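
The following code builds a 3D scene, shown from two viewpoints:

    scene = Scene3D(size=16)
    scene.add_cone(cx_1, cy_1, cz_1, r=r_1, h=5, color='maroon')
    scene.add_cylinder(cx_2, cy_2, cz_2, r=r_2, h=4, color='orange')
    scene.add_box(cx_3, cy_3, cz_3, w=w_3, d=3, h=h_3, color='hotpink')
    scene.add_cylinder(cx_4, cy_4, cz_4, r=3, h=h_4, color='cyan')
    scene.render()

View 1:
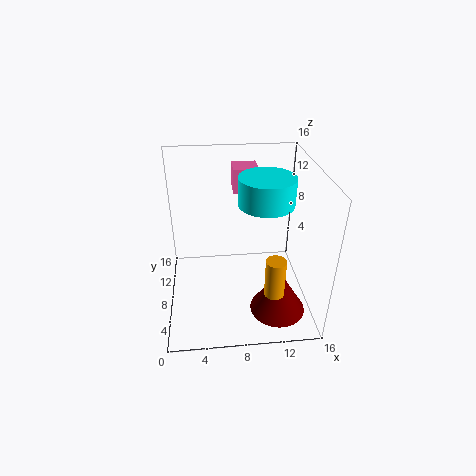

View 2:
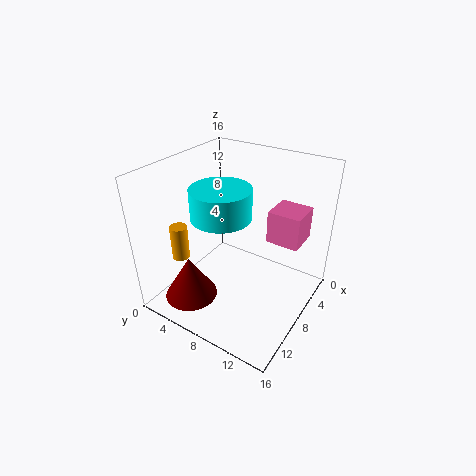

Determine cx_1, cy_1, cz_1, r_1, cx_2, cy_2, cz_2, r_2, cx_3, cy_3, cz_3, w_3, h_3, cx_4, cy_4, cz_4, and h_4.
cx_1 = 12
cy_1 = 4
cz_1 = 1
r_1 = 3
cx_2 = 11
cy_2 = 2
cz_2 = 5
r_2 = 1
cx_3 = 8
cy_3 = 13
cz_3 = 11
w_3 = 3
h_3 = 3
cx_4 = 11
cy_4 = 8
cz_4 = 12
h_4 = 3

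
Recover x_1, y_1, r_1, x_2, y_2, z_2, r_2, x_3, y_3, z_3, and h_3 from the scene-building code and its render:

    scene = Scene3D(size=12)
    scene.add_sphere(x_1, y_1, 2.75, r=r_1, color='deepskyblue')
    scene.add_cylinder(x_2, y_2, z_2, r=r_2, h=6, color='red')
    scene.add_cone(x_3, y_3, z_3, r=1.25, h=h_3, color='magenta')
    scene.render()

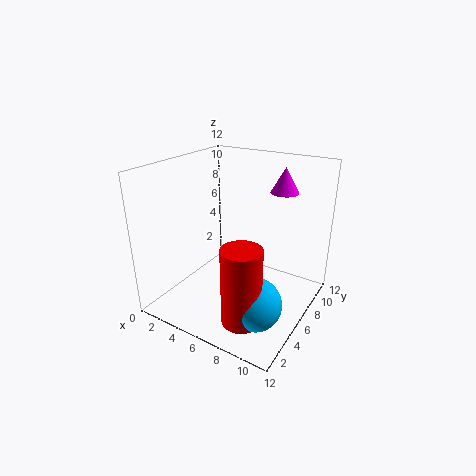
x_1 = 9.5; y_1 = 2.75; r_1 = 2; x_2 = 8.75; y_2 = 2; z_2 = 1.5; r_2 = 1.5; x_3 = 8; y_3 = 10.5; z_3 = 9; h_3 = 2.25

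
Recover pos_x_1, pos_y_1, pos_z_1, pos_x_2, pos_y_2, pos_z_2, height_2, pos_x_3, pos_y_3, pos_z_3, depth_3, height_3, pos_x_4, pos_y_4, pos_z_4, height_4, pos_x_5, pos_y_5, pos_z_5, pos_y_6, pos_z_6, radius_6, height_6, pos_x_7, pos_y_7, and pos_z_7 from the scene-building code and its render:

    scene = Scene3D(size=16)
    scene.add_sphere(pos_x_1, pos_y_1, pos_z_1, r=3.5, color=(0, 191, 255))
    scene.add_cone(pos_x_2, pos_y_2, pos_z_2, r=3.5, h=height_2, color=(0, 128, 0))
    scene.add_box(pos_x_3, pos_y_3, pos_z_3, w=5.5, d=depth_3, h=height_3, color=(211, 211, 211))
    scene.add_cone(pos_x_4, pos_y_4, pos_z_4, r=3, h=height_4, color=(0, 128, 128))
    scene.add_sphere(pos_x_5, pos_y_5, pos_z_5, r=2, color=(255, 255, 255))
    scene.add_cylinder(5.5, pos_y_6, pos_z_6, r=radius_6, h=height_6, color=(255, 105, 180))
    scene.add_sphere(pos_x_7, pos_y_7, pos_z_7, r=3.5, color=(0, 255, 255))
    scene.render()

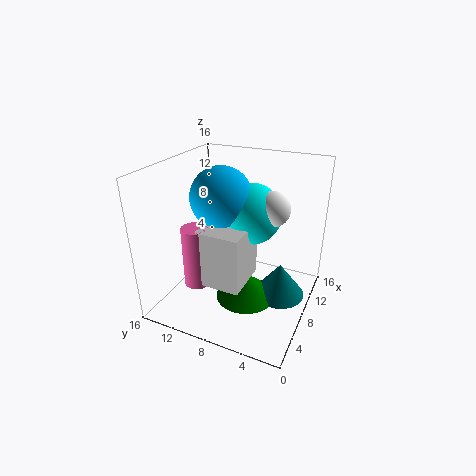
pos_x_1 = 9
pos_y_1 = 10.5
pos_z_1 = 12
pos_x_2 = 8
pos_y_2 = 7
pos_z_2 = 0.5
height_2 = 3
pos_x_3 = 4.5
pos_y_3 = 6.5
pos_z_3 = 3
depth_3 = 5
height_3 = 6.5
pos_x_4 = 10
pos_y_4 = 3.5
pos_z_4 = 0.5
height_4 = 4
pos_x_5 = 10.5
pos_y_5 = 5
pos_z_5 = 11
pos_y_6 = 12
pos_z_6 = 2.5
radius_6 = 1.5
height_6 = 7
pos_x_7 = 10.5
pos_y_7 = 7.5
pos_z_7 = 10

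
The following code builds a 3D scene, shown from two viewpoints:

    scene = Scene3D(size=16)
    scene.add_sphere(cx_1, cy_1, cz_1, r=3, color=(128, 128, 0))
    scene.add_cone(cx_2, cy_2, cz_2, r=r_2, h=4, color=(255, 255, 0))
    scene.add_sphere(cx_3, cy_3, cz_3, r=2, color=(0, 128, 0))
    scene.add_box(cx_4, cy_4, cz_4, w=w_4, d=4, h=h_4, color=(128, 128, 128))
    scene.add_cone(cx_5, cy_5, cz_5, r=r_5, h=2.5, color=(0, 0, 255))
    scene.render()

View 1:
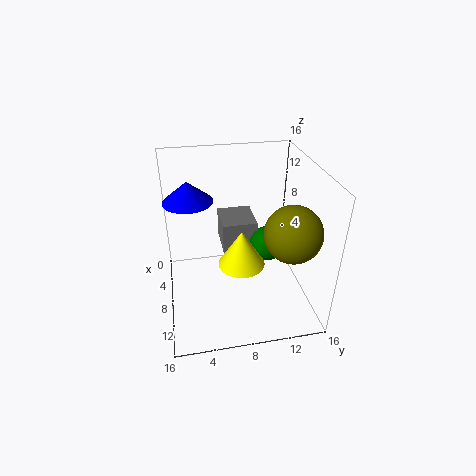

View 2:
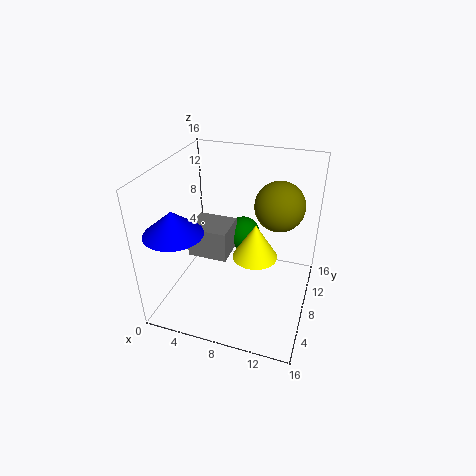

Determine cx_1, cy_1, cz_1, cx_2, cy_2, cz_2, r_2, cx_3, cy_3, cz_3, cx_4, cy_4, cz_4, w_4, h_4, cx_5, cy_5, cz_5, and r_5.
cx_1 = 11.5; cy_1 = 13; cz_1 = 10; cx_2 = 10; cy_2 = 8; cz_2 = 6; r_2 = 2.5; cx_3 = 7.5; cy_3 = 11.5; cz_3 = 6.5; cx_4 = 2.5; cy_4 = 6.5; cz_4 = 5.5; w_4 = 4.5; h_4 = 3.5; cx_5 = 3; cy_5 = 3; cz_5 = 10.5; r_5 = 3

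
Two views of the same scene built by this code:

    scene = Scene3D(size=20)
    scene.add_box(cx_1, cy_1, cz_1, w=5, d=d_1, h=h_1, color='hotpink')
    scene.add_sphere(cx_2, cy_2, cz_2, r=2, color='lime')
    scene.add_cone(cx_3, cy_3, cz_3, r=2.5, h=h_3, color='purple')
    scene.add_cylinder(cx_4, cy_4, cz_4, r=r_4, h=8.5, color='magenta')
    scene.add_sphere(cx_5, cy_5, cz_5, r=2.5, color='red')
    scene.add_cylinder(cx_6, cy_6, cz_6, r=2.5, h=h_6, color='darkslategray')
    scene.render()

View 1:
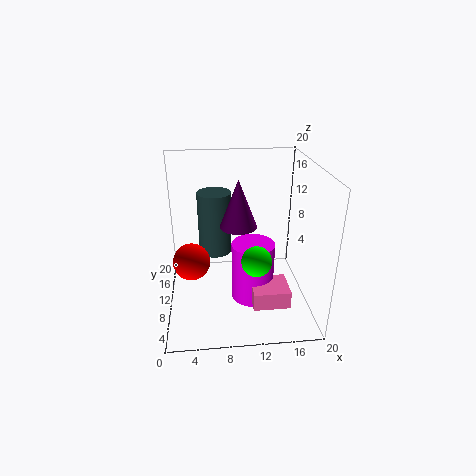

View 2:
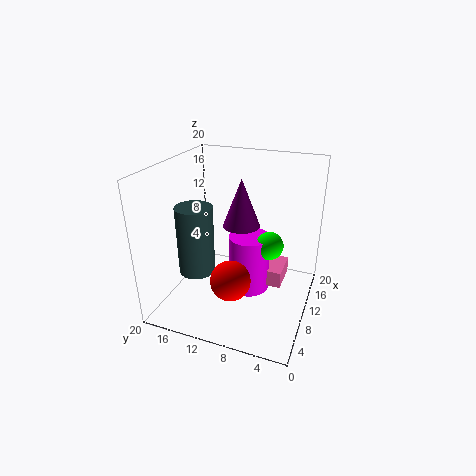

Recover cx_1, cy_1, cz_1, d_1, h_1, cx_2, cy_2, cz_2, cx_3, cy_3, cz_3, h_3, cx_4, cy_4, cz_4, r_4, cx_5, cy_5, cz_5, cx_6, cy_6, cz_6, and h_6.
cx_1 = 11.5; cy_1 = 4; cz_1 = 2; d_1 = 4.5; h_1 = 2.5; cx_2 = 12; cy_2 = 6; cz_2 = 8.5; cx_3 = 10; cy_3 = 9.5; cz_3 = 12; h_3 = 6.5; cx_4 = 12; cy_4 = 9; cz_4 = 1; r_4 = 3; cx_5 = 3.5; cy_5 = 8.5; cz_5 = 7.5; cx_6 = 7; cy_6 = 15; cz_6 = 5.5; h_6 = 9.5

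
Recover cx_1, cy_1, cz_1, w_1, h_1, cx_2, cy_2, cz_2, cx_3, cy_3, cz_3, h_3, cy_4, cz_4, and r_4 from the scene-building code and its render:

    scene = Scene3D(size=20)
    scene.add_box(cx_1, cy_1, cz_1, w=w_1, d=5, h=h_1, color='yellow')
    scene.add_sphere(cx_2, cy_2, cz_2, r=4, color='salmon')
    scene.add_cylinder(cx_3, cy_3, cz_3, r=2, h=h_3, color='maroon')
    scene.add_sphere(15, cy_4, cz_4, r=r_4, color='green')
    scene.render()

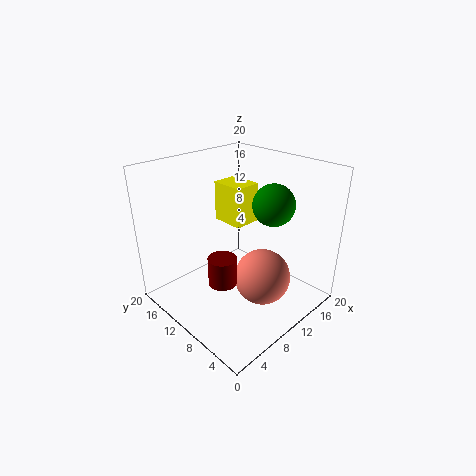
cx_1 = 12; cy_1 = 12; cz_1 = 10; w_1 = 4; h_1 = 6; cx_2 = 12; cy_2 = 7; cz_2 = 4; cx_3 = 7; cy_3 = 10; cz_3 = 4; h_3 = 4; cy_4 = 8; cz_4 = 14; r_4 = 3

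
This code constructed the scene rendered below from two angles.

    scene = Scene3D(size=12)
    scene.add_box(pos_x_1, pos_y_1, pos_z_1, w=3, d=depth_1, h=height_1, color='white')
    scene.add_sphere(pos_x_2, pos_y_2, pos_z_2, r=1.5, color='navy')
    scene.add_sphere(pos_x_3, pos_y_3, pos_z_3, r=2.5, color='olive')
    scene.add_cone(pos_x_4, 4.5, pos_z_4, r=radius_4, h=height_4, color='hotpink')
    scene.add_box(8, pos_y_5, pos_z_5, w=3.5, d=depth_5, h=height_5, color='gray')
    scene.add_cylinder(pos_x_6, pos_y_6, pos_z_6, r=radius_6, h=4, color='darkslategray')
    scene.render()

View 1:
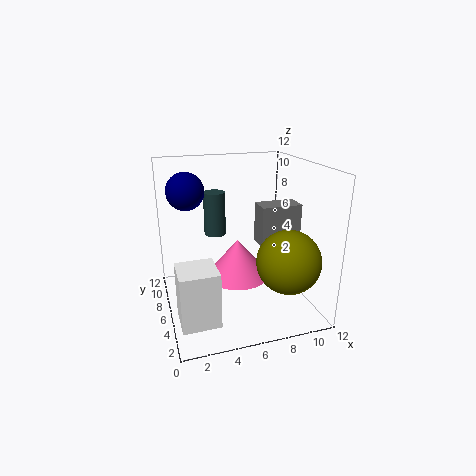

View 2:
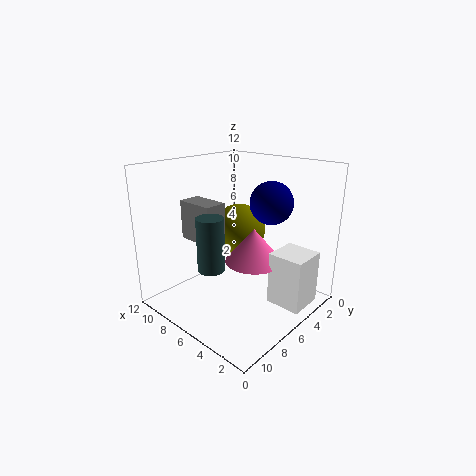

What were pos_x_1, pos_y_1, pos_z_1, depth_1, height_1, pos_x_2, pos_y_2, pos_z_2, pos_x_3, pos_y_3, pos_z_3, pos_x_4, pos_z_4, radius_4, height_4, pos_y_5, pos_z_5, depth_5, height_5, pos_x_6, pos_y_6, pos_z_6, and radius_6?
pos_x_1 = 0.5
pos_y_1 = 2
pos_z_1 = 0.5
depth_1 = 3
height_1 = 4.5
pos_x_2 = 2
pos_y_2 = 7
pos_z_2 = 10
pos_x_3 = 9
pos_y_3 = 2.5
pos_z_3 = 5
pos_x_4 = 5.5
pos_z_4 = 3.5
radius_4 = 2.5
height_4 = 3
pos_y_5 = 5.5
pos_z_5 = 5
depth_5 = 2
height_5 = 3.5
pos_x_6 = 5
pos_y_6 = 10
pos_z_6 = 5
radius_6 = 1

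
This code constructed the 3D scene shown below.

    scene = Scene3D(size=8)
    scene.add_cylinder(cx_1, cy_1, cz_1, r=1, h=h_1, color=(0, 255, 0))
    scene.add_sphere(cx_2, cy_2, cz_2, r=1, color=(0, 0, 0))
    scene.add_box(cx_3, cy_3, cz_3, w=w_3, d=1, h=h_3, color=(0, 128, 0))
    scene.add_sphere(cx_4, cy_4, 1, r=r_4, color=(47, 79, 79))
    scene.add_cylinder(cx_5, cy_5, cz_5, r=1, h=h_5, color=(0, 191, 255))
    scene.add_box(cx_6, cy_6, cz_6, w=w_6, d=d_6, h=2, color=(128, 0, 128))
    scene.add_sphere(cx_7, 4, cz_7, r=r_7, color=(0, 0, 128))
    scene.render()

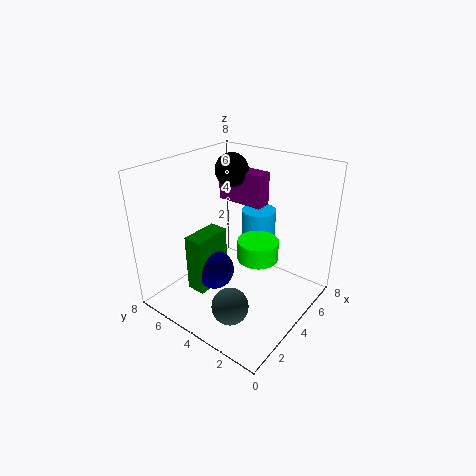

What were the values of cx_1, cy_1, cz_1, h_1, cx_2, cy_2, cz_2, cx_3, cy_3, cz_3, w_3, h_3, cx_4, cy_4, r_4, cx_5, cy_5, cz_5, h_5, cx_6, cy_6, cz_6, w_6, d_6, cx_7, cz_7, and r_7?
cx_1 = 3; cy_1 = 2; cz_1 = 4; h_1 = 1; cx_2 = 6; cy_2 = 6; cz_2 = 7; cx_3 = 1; cy_3 = 4; cz_3 = 2; w_3 = 2; h_3 = 3; cx_4 = 2; cy_4 = 3; r_4 = 1; cx_5 = 6; cy_5 = 4; cz_5 = 2; h_5 = 3; cx_6 = 6; cy_6 = 4; cz_6 = 5; w_6 = 1; d_6 = 3; cx_7 = 2; cz_7 = 3; r_7 = 1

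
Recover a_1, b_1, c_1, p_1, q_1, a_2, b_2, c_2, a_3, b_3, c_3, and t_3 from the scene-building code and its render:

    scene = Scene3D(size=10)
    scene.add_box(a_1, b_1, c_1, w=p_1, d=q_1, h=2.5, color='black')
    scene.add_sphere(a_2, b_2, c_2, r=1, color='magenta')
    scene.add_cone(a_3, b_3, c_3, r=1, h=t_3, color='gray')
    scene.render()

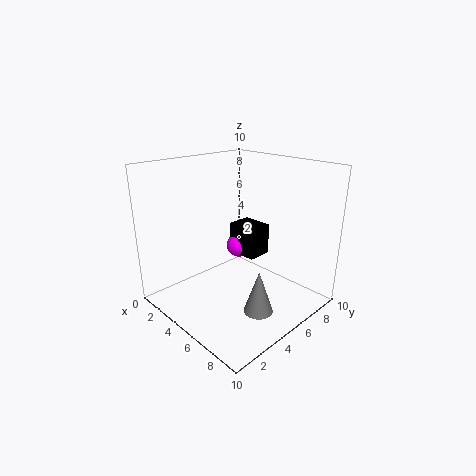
a_1 = 1.5
b_1 = 7.5
c_1 = 2
p_1 = 2.5
q_1 = 2
a_2 = 2
b_2 = 8
c_2 = 2.5
a_3 = 7.5
b_3 = 4.5
c_3 = 0.5
t_3 = 3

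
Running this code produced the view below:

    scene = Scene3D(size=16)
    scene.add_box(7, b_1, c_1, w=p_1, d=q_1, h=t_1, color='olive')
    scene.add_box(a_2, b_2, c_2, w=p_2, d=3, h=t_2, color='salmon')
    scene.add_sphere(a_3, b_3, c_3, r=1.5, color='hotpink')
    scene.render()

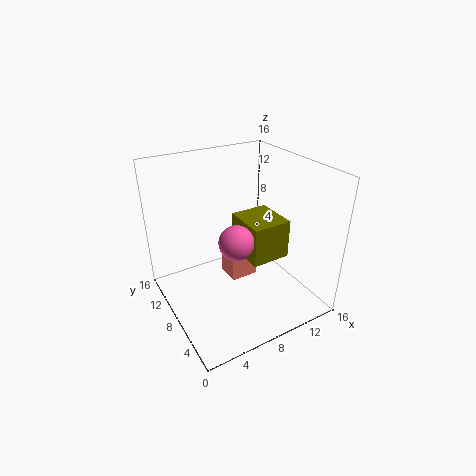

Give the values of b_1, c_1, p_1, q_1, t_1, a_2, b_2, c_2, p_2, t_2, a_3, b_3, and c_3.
b_1 = 3, c_1 = 7.5, p_1 = 4, q_1 = 4.5, t_1 = 4, a_2 = 8.5, b_2 = 10, c_2 = 0.5, p_2 = 3.5, t_2 = 3, a_3 = 4, b_3 = 1.5, c_3 = 12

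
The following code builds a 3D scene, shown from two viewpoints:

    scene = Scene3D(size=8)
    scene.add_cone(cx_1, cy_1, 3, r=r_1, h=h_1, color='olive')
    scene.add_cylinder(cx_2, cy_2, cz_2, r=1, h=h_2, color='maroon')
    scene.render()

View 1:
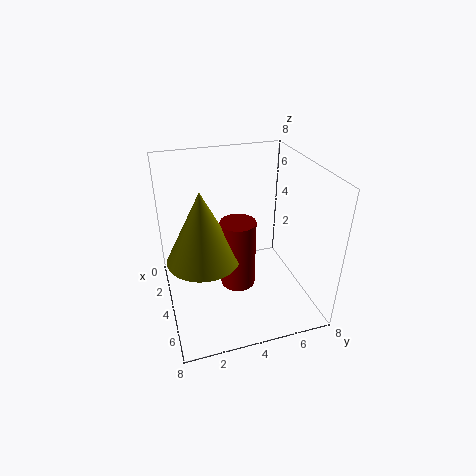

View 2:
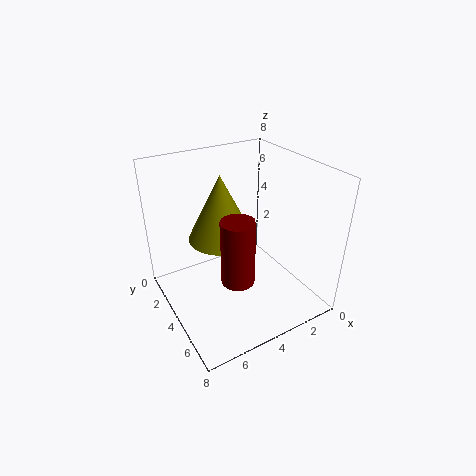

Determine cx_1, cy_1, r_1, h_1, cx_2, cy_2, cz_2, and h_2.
cx_1 = 4
cy_1 = 2
r_1 = 2
h_1 = 4
cx_2 = 4
cy_2 = 4
cz_2 = 1
h_2 = 4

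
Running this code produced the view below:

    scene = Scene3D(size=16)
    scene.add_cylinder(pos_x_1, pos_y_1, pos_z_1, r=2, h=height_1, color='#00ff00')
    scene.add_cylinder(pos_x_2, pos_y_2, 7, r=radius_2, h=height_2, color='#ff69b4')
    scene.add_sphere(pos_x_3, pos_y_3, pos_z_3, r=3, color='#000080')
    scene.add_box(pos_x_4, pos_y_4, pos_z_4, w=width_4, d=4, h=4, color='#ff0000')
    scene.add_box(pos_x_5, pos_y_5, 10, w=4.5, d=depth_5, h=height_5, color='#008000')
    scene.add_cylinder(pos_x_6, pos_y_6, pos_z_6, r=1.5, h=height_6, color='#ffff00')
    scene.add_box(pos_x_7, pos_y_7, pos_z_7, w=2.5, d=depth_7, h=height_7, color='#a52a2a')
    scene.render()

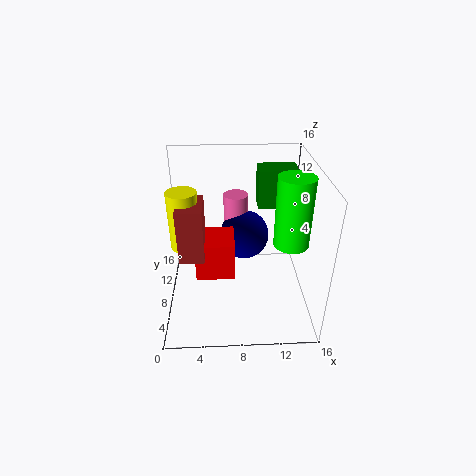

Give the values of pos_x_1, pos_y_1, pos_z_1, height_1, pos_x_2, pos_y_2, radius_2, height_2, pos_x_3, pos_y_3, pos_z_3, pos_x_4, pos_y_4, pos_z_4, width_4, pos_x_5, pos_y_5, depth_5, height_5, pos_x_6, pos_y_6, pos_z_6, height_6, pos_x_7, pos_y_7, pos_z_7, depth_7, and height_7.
pos_x_1 = 14
pos_y_1 = 8
pos_z_1 = 7
height_1 = 8
pos_x_2 = 8
pos_y_2 = 13
radius_2 = 1.5
height_2 = 4
pos_x_3 = 9
pos_y_3 = 12
pos_z_3 = 6
pos_x_4 = 3.5
pos_y_4 = 4
pos_z_4 = 5.5
width_4 = 4
pos_x_5 = 10.5
pos_y_5 = 11
depth_5 = 3
height_5 = 4.5
pos_x_6 = 2.5
pos_y_6 = 6
pos_z_6 = 8.5
height_6 = 6
pos_x_7 = 2
pos_y_7 = 3.5
pos_z_7 = 8
depth_7 = 4
height_7 = 5.5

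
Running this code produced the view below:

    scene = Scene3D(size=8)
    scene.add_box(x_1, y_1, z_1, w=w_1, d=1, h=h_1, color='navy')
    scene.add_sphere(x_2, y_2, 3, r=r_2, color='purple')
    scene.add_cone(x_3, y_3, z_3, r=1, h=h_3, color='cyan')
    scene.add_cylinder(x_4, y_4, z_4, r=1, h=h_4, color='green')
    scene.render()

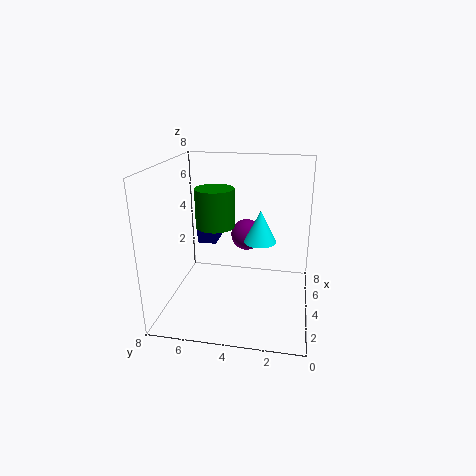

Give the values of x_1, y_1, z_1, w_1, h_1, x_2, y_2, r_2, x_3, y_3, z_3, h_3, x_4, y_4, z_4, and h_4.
x_1 = 3
y_1 = 5
z_1 = 4
w_1 = 2
h_1 = 1
x_2 = 7
y_2 = 4
r_2 = 1
x_3 = 6
y_3 = 3
z_3 = 3
h_3 = 2
x_4 = 3
y_4 = 5
z_4 = 5
h_4 = 2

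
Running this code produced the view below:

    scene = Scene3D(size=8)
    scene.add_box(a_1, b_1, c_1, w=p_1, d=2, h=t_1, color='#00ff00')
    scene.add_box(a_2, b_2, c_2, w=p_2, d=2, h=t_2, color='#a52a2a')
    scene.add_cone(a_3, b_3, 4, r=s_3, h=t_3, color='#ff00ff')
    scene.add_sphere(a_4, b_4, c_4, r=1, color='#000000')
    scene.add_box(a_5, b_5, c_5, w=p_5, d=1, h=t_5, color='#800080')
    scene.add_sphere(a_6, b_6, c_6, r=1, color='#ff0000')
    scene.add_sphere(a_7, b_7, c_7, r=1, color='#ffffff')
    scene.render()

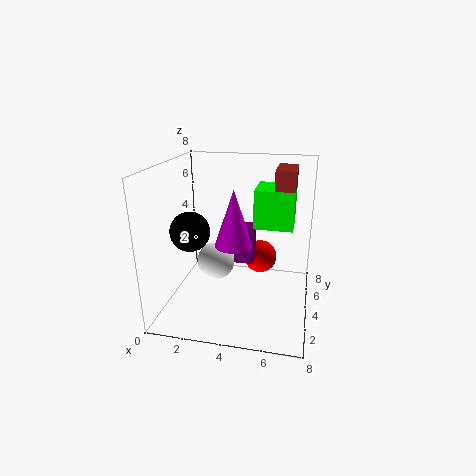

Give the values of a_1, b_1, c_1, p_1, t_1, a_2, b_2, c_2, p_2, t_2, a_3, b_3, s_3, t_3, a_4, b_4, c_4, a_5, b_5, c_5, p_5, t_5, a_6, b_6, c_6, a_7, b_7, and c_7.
a_1 = 5; b_1 = 3; c_1 = 5; p_1 = 2; t_1 = 2; a_2 = 6; b_2 = 3; c_2 = 6; p_2 = 1; t_2 = 2; a_3 = 4; b_3 = 3; s_3 = 1; t_3 = 3; a_4 = 2; b_4 = 2; c_4 = 5; a_5 = 4; b_5 = 3; c_5 = 3; p_5 = 1; t_5 = 2; a_6 = 5; b_6 = 6; c_6 = 2; a_7 = 3; b_7 = 3; c_7 = 3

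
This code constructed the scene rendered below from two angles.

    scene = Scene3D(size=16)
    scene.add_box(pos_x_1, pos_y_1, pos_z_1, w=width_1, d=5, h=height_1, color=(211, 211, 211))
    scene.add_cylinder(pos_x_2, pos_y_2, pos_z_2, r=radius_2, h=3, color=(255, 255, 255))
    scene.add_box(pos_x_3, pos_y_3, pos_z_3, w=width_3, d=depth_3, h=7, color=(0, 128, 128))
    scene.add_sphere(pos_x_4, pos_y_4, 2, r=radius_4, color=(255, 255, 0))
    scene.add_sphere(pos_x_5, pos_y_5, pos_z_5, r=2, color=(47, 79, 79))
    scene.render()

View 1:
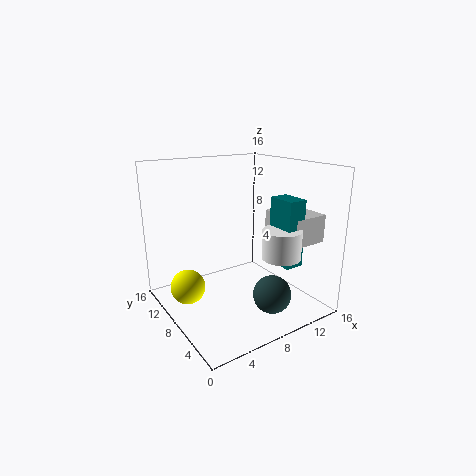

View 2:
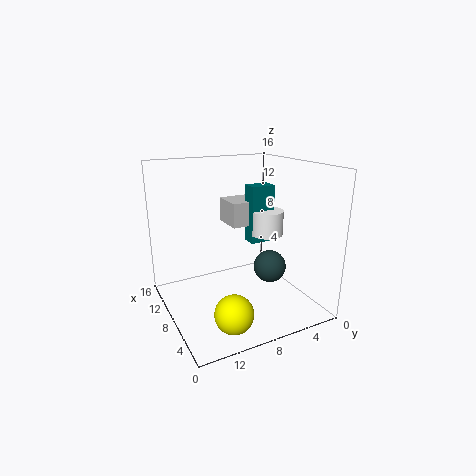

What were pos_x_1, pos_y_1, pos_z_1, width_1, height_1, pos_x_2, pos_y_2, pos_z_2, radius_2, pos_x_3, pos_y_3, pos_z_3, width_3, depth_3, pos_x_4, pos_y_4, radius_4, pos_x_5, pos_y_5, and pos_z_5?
pos_x_1 = 11
pos_y_1 = 2
pos_z_1 = 8
width_1 = 4
height_1 = 3
pos_x_2 = 10
pos_y_2 = 3
pos_z_2 = 7
radius_2 = 2
pos_x_3 = 10
pos_y_3 = 2
pos_z_3 = 6
width_3 = 2
depth_3 = 3
pos_x_4 = 3
pos_y_4 = 11
radius_4 = 2
pos_x_5 = 9
pos_y_5 = 3
pos_z_5 = 3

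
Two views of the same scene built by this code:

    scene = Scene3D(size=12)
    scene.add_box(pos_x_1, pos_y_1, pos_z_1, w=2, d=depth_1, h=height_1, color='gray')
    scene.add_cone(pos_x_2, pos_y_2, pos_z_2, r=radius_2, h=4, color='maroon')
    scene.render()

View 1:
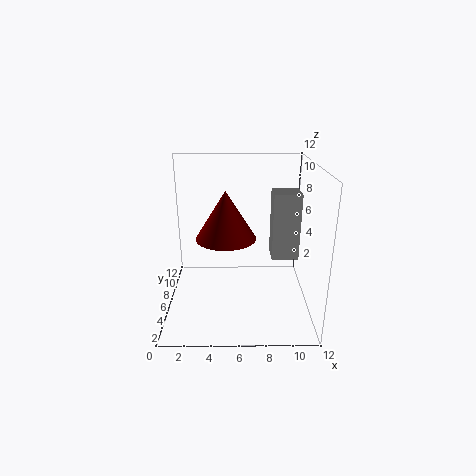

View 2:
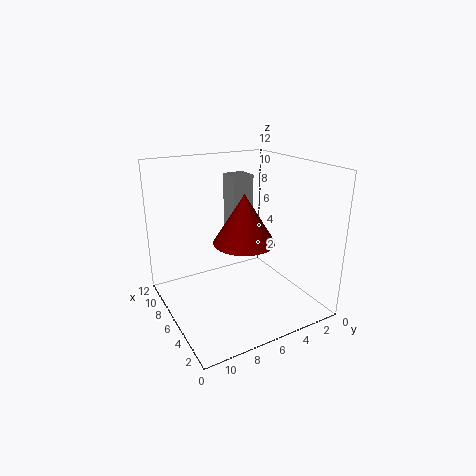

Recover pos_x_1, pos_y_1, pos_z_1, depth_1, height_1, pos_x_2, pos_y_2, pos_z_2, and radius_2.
pos_x_1 = 8.5; pos_y_1 = 3; pos_z_1 = 5.5; depth_1 = 2; height_1 = 5; pos_x_2 = 5; pos_y_2 = 6; pos_z_2 = 6; radius_2 = 2.5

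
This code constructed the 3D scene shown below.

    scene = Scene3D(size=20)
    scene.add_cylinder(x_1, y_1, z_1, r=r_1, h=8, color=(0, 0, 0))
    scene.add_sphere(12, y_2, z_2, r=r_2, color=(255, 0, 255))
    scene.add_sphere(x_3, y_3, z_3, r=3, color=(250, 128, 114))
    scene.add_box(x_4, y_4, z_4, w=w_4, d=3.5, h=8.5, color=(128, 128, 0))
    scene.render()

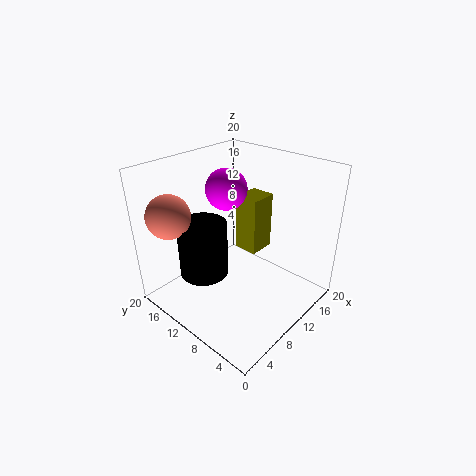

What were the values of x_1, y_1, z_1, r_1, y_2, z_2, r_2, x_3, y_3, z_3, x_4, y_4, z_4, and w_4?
x_1 = 7, y_1 = 14, z_1 = 4, r_1 = 3.5, y_2 = 14, z_2 = 15.5, r_2 = 3, x_3 = 3.5, y_3 = 16.5, z_3 = 13.5, x_4 = 13, y_4 = 9.5, z_4 = 6, w_4 = 4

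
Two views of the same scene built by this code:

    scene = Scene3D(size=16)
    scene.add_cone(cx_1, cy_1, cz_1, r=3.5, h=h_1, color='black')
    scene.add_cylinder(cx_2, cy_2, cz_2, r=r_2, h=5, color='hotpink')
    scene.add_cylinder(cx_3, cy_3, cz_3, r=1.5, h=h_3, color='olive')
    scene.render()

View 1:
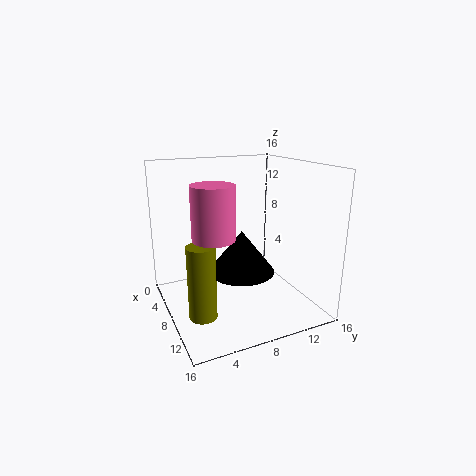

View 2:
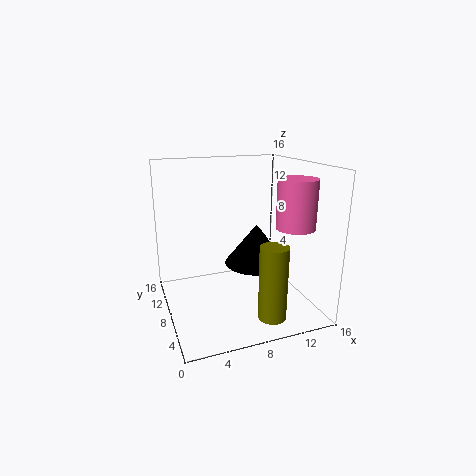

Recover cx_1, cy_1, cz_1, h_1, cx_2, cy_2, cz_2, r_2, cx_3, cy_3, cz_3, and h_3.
cx_1 = 10; cy_1 = 7.5; cz_1 = 5; h_1 = 4.5; cx_2 = 12.5; cy_2 = 3.5; cz_2 = 10; r_2 = 2; cx_3 = 10; cy_3 = 3; cz_3 = 0.5; h_3 = 8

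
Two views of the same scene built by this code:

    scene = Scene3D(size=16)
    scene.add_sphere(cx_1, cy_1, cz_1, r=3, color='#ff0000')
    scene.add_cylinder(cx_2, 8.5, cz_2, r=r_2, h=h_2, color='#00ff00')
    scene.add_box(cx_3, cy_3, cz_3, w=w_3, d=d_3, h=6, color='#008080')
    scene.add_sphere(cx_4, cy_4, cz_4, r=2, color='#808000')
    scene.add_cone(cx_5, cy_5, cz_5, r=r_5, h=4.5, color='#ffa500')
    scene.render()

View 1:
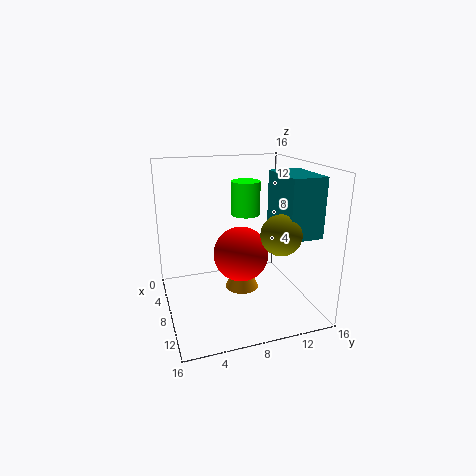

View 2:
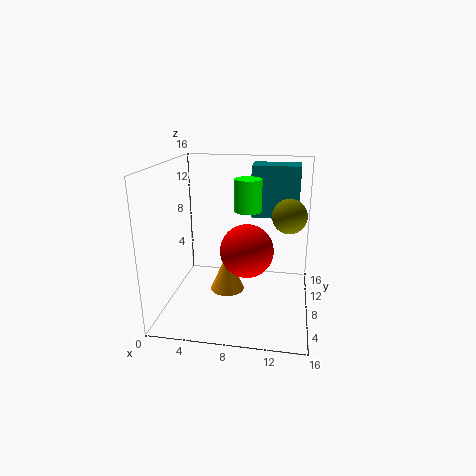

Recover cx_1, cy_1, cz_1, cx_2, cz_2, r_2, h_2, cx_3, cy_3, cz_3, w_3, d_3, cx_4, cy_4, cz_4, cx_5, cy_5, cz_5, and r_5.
cx_1 = 9, cy_1 = 8, cz_1 = 6.5, cx_2 = 9, cz_2 = 11, r_2 = 1.5, h_2 = 3.5, cx_3 = 9, cy_3 = 11, cz_3 = 9.5, w_3 = 5.5, d_3 = 3.5, cx_4 = 13.5, cy_4 = 10.5, cz_4 = 10, cx_5 = 6.5, cy_5 = 9, cz_5 = 1, r_5 = 2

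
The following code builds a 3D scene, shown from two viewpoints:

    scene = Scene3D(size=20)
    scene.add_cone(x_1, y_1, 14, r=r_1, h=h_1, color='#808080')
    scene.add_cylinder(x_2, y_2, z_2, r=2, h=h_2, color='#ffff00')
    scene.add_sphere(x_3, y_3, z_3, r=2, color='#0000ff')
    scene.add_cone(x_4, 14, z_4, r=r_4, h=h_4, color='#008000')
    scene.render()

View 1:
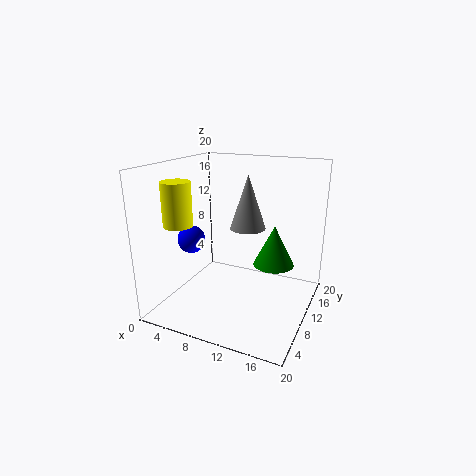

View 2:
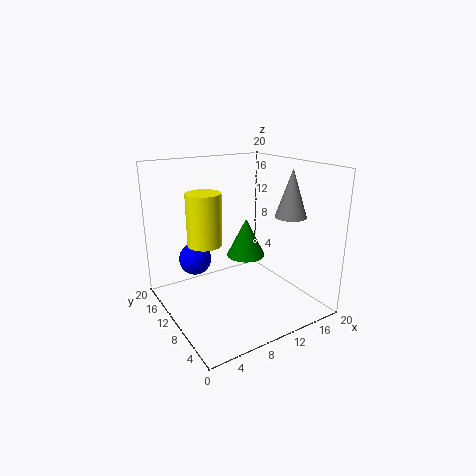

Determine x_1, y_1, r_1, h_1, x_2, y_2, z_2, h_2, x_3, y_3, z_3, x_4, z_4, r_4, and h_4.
x_1 = 14; y_1 = 4; r_1 = 2; h_1 = 6; x_2 = 3; y_2 = 6; z_2 = 12; h_2 = 6; x_3 = 3; y_3 = 9; z_3 = 9; x_4 = 14; z_4 = 5; r_4 = 3; h_4 = 6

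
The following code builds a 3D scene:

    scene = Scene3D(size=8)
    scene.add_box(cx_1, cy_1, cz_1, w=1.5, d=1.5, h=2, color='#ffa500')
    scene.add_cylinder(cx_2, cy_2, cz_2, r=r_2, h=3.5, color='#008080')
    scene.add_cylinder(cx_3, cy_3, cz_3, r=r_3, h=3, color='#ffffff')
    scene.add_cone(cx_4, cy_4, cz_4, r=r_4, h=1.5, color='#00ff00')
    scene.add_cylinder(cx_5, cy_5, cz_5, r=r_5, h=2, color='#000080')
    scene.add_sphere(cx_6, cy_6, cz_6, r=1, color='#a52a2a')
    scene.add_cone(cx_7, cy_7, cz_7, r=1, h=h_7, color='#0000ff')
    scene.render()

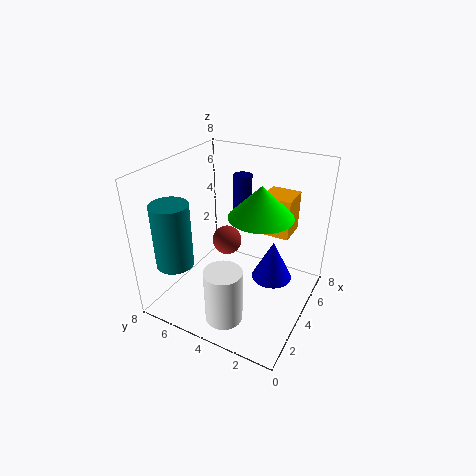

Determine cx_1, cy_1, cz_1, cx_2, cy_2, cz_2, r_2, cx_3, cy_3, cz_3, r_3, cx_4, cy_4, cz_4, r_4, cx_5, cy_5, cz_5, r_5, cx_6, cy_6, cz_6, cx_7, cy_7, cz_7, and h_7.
cx_1 = 3.5; cy_1 = 1; cz_1 = 5; cx_2 = 1.5; cy_2 = 6.5; cz_2 = 3; r_2 = 1; cx_3 = 1.5; cy_3 = 3.5; cz_3 = 0.5; r_3 = 1; cx_4 = 2.5; cy_4 = 2; cz_4 = 6.5; r_4 = 1.5; cx_5 = 4.5; cy_5 = 4; cz_5 = 5.5; r_5 = 0.5; cx_6 = 7; cy_6 = 6.5; cz_6 = 1.5; cx_7 = 3; cy_7 = 1.5; cz_7 = 3; h_7 = 2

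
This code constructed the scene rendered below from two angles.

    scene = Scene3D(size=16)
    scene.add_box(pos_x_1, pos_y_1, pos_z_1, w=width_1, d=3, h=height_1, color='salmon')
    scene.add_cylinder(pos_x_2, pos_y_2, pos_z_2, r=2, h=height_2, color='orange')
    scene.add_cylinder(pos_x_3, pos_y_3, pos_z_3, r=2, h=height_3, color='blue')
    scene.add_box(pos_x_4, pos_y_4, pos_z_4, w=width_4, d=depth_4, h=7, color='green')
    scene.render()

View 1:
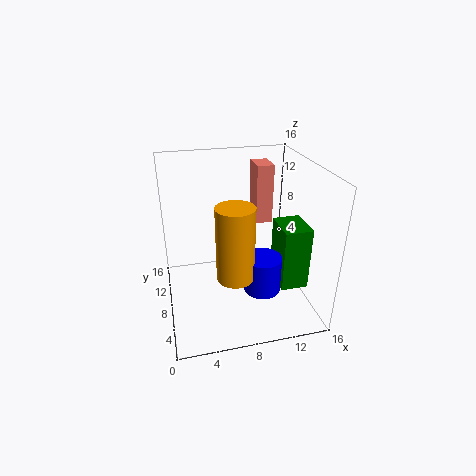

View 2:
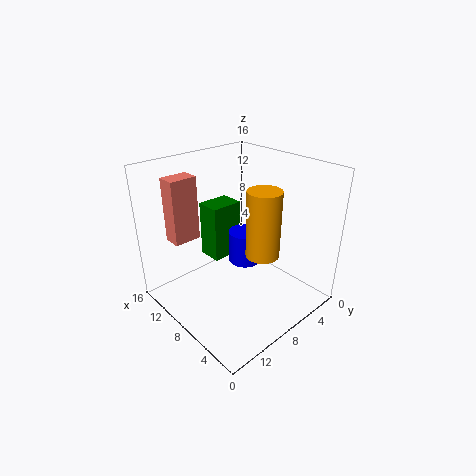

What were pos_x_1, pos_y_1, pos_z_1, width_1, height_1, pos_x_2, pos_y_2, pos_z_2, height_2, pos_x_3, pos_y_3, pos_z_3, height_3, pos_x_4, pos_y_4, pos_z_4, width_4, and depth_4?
pos_x_1 = 11; pos_y_1 = 11; pos_z_1 = 8; width_1 = 2; height_1 = 7; pos_x_2 = 7; pos_y_2 = 5; pos_z_2 = 5; height_2 = 8; pos_x_3 = 10; pos_y_3 = 5; pos_z_3 = 3; height_3 = 4; pos_x_4 = 12; pos_y_4 = 4; pos_z_4 = 3; width_4 = 3; depth_4 = 4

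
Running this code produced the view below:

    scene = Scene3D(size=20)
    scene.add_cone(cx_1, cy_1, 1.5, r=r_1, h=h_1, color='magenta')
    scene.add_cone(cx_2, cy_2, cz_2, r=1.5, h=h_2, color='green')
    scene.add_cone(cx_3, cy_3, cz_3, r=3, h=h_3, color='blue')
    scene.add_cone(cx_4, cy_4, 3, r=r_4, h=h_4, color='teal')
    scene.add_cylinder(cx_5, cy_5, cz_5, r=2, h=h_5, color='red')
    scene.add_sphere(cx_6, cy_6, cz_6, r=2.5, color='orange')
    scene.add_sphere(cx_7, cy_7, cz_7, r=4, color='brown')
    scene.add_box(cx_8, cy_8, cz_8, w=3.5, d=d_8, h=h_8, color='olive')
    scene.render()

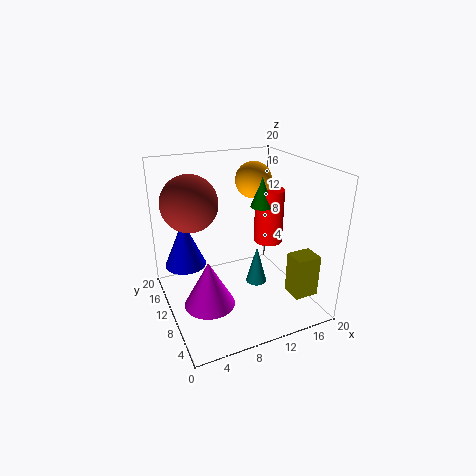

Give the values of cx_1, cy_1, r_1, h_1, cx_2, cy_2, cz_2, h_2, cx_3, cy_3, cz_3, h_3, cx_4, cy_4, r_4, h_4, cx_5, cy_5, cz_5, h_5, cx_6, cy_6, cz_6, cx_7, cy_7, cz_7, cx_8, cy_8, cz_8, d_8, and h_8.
cx_1 = 5; cy_1 = 8.5; r_1 = 3.5; h_1 = 6.5; cx_2 = 13; cy_2 = 9; cz_2 = 14.5; h_2 = 4; cx_3 = 3.5; cy_3 = 14.5; cz_3 = 5; h_3 = 7; cx_4 = 12.5; cy_4 = 9; r_4 = 1.5; h_4 = 5.5; cx_5 = 14.5; cy_5 = 9.5; cz_5 = 9; h_5 = 7.5; cx_6 = 13; cy_6 = 11.5; cz_6 = 17.5; cx_7 = 4.5; cy_7 = 14; cz_7 = 14.5; cx_8 = 16; cy_8 = 3.5; cz_8 = 2; d_8 = 3; h_8 = 6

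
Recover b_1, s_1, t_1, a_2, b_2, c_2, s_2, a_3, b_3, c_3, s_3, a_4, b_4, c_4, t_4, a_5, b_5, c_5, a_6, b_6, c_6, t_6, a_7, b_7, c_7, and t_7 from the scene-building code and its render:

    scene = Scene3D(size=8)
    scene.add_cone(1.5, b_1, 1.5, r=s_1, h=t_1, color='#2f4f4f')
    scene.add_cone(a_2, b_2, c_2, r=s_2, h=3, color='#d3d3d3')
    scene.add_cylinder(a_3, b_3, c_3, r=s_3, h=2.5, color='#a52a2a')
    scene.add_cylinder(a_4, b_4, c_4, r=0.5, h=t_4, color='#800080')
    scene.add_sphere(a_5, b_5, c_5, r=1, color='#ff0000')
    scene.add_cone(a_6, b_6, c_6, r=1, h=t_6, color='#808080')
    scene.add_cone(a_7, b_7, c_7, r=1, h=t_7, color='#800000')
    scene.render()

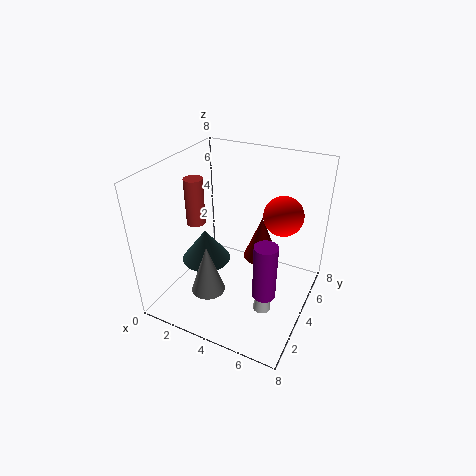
b_1 = 4.5, s_1 = 1.5, t_1 = 2, a_2 = 6, b_2 = 3, c_2 = 0.5, s_2 = 0.5, a_3 = 2, b_3 = 3, c_3 = 5, s_3 = 0.5, a_4 = 7, b_4 = 0.5, c_4 = 4, t_4 = 2.5, a_5 = 6.5, b_5 = 4, c_5 = 6, a_6 = 2.5, b_6 = 3, c_6 = 0.5, t_6 = 3, a_7 = 5, b_7 = 5, c_7 = 2.5, t_7 = 2.5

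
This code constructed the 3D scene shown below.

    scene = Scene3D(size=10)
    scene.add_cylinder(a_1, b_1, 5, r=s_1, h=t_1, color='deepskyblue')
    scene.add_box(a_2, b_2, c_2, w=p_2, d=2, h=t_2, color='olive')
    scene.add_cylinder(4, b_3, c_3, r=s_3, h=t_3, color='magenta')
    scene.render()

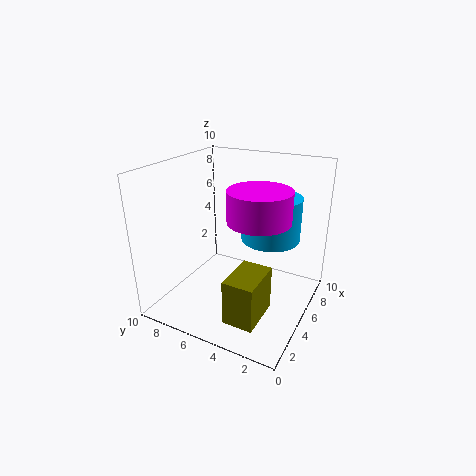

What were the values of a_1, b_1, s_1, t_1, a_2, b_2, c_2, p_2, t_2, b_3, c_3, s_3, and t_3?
a_1 = 6, b_1 = 3, s_1 = 2, t_1 = 3, a_2 = 1, b_2 = 2, c_2 = 1, p_2 = 3, t_2 = 3, b_3 = 3, c_3 = 7, s_3 = 2, t_3 = 2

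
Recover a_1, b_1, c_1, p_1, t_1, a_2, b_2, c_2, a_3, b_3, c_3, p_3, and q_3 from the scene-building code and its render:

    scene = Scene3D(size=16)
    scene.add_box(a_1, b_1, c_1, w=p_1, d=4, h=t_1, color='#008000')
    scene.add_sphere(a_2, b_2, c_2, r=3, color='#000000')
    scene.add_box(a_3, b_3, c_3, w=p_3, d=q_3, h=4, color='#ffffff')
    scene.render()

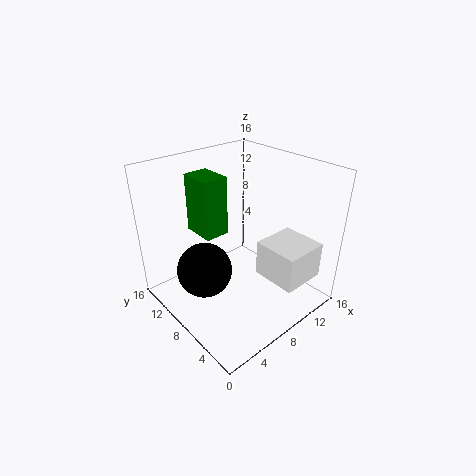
a_1 = 6, b_1 = 11, c_1 = 7, p_1 = 3, t_1 = 7, a_2 = 4, b_2 = 9, c_2 = 5, a_3 = 9, b_3 = 1, c_3 = 4, p_3 = 5, q_3 = 5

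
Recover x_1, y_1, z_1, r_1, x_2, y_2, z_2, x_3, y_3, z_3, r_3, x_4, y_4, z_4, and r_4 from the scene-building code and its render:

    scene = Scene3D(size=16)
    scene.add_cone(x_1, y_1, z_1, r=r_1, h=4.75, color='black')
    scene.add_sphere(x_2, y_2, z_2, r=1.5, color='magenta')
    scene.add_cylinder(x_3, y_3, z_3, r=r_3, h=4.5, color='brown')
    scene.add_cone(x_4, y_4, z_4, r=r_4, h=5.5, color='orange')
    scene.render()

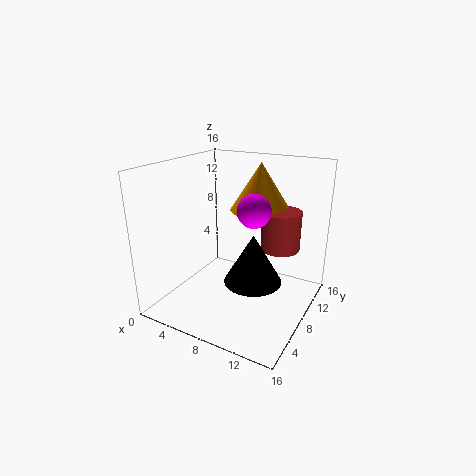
x_1 = 12
y_1 = 3.75
z_1 = 6
r_1 = 2.75
x_2 = 12.25
y_2 = 3.25
z_2 = 13.25
x_3 = 11.75
y_3 = 11.25
z_3 = 6.25
r_3 = 2.25
x_4 = 8.75
y_4 = 12
z_4 = 10.25
r_4 = 3.5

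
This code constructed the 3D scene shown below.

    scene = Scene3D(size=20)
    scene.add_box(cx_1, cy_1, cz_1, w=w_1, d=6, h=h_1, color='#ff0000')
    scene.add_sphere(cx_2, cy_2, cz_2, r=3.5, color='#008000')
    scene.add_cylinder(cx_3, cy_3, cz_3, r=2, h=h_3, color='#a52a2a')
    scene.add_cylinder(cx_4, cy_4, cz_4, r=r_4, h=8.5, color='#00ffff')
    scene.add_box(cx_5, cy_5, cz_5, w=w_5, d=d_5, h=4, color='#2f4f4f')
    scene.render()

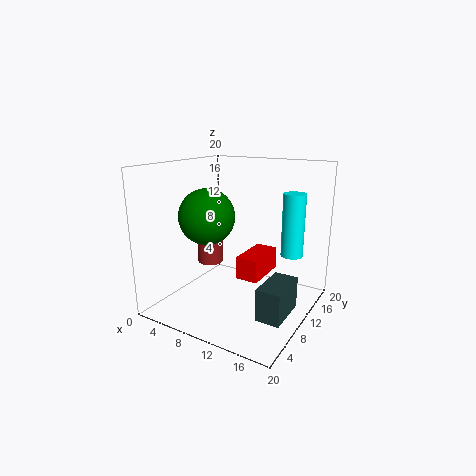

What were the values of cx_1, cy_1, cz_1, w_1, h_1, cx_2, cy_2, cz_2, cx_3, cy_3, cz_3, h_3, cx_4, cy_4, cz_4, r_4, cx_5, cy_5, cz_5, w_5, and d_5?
cx_1 = 11.5
cy_1 = 7
cz_1 = 5.5
w_1 = 3
h_1 = 3
cx_2 = 8.5
cy_2 = 5
cz_2 = 14
cx_3 = 3
cy_3 = 13
cz_3 = 4
h_3 = 6
cx_4 = 17
cy_4 = 12.5
cz_4 = 8
r_4 = 1.5
cx_5 = 16.5
cy_5 = 3
cz_5 = 3
w_5 = 3
d_5 = 5.5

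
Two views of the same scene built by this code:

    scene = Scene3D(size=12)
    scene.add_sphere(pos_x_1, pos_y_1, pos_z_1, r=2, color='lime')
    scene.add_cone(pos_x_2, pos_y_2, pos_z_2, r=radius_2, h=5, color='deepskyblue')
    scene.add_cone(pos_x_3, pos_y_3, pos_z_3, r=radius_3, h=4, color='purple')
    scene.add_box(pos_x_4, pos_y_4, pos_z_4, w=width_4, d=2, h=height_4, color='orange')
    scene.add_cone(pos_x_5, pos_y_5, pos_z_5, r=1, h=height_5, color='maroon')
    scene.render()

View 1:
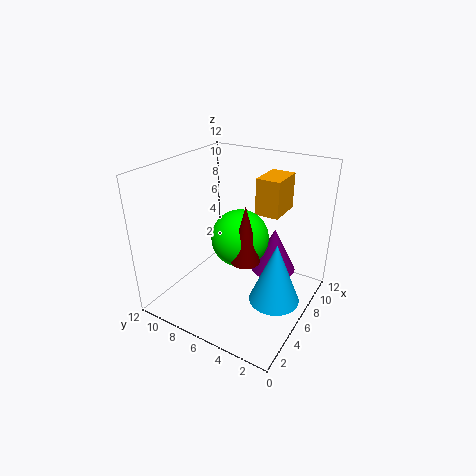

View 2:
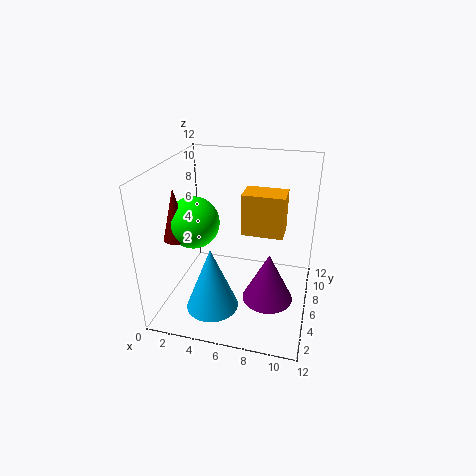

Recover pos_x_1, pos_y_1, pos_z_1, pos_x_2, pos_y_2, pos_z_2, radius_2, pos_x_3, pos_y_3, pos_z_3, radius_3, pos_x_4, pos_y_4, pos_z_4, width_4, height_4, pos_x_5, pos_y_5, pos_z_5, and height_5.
pos_x_1 = 3
pos_y_1 = 4
pos_z_1 = 8
pos_x_2 = 5
pos_y_2 = 2
pos_z_2 = 2
radius_2 = 2
pos_x_3 = 9
pos_y_3 = 4
pos_z_3 = 2
radius_3 = 2
pos_x_4 = 7
pos_y_4 = 3
pos_z_4 = 8
width_4 = 3
height_4 = 3
pos_x_5 = 2
pos_y_5 = 3
pos_z_5 = 7
height_5 = 4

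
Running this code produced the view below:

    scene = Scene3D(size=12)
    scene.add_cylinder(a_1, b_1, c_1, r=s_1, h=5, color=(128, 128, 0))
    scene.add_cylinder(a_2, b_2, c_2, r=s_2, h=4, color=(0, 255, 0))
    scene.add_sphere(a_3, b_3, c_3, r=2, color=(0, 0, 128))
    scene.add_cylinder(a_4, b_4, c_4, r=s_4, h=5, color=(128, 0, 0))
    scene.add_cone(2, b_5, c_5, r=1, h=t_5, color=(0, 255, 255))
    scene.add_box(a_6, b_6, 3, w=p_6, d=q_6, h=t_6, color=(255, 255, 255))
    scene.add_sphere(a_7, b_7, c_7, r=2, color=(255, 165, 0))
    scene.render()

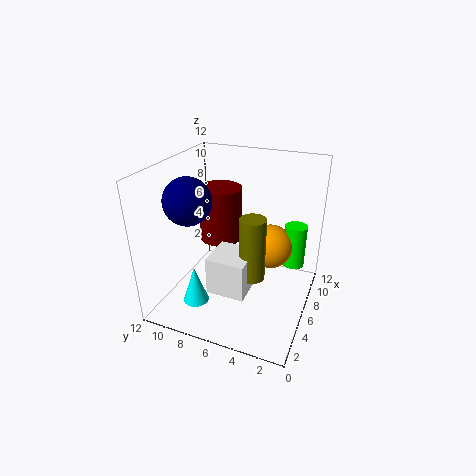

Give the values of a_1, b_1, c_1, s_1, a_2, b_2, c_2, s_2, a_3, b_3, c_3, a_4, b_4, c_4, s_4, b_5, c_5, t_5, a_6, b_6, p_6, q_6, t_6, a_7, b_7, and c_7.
a_1 = 4
b_1 = 4
c_1 = 4
s_1 = 1
a_2 = 10
b_2 = 2
c_2 = 2
s_2 = 1
a_3 = 5
b_3 = 10
c_3 = 9
a_4 = 9
b_4 = 9
c_4 = 4
s_4 = 2
b_5 = 8
c_5 = 2
t_5 = 3
a_6 = 2
b_6 = 4
p_6 = 3
q_6 = 3
t_6 = 3
a_7 = 9
b_7 = 4
c_7 = 4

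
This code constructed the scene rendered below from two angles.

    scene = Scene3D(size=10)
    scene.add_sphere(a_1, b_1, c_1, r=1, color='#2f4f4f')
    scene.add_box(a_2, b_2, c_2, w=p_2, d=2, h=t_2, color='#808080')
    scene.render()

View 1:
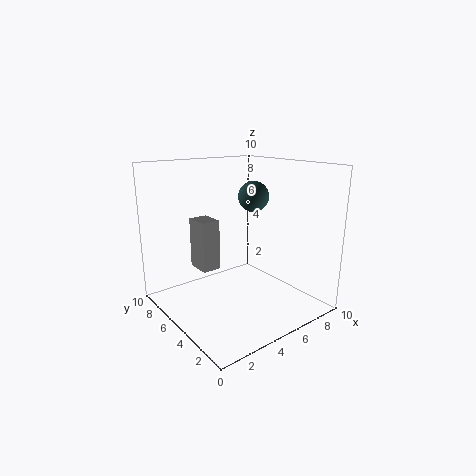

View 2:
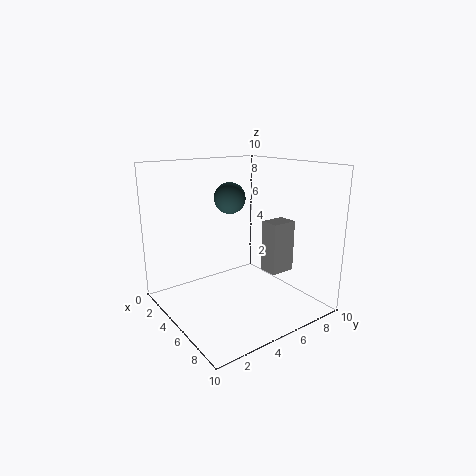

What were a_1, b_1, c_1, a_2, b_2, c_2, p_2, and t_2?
a_1 = 5.5; b_1 = 4; c_1 = 8; a_2 = 4; b_2 = 8; c_2 = 1.5; p_2 = 1.5; t_2 = 4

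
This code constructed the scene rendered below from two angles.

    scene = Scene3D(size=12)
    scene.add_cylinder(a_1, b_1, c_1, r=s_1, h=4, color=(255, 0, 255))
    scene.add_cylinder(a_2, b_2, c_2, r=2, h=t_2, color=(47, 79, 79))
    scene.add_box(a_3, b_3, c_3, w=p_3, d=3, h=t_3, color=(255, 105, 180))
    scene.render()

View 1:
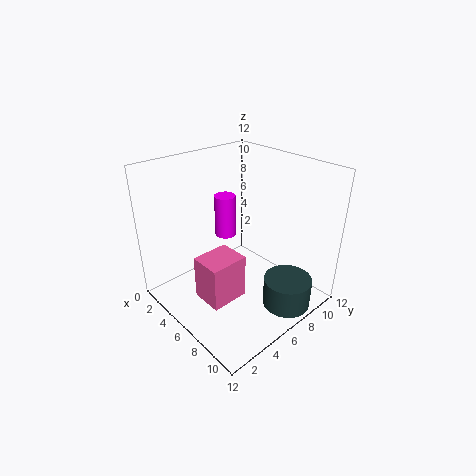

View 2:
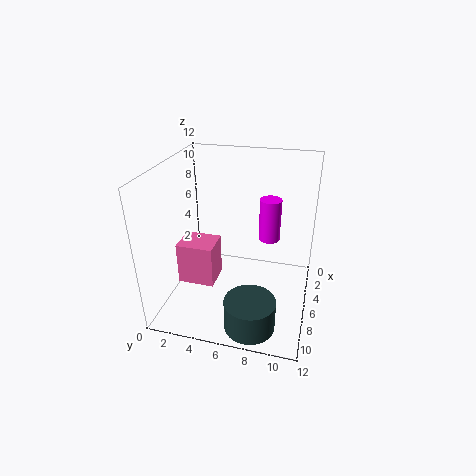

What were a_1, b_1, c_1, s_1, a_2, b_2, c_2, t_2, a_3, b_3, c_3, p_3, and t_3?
a_1 = 2, b_1 = 8, c_1 = 4, s_1 = 1, a_2 = 10, b_2 = 8, c_2 = 0.5, t_2 = 2.5, a_3 = 6, b_3 = 1.5, c_3 = 2.5, p_3 = 2.5, t_3 = 3.5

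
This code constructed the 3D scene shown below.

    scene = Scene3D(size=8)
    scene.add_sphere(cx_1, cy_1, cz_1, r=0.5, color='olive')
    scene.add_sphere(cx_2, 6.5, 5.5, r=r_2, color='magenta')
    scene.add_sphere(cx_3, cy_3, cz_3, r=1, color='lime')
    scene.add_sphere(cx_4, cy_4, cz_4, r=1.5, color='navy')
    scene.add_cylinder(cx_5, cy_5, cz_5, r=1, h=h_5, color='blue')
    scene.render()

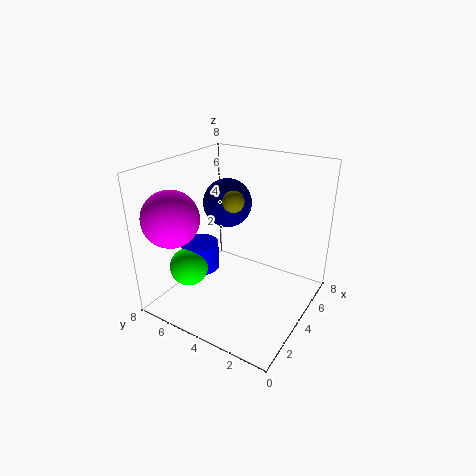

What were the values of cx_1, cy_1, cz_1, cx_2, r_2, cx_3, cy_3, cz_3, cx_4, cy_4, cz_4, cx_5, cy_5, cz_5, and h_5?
cx_1 = 2, cy_1 = 3, cz_1 = 7, cx_2 = 1.5, r_2 = 1.5, cx_3 = 1.5, cy_3 = 5.5, cz_3 = 3, cx_4 = 6, cy_4 = 6, cz_4 = 5, cx_5 = 2.5, cy_5 = 5.5, cz_5 = 2.5, h_5 = 1.5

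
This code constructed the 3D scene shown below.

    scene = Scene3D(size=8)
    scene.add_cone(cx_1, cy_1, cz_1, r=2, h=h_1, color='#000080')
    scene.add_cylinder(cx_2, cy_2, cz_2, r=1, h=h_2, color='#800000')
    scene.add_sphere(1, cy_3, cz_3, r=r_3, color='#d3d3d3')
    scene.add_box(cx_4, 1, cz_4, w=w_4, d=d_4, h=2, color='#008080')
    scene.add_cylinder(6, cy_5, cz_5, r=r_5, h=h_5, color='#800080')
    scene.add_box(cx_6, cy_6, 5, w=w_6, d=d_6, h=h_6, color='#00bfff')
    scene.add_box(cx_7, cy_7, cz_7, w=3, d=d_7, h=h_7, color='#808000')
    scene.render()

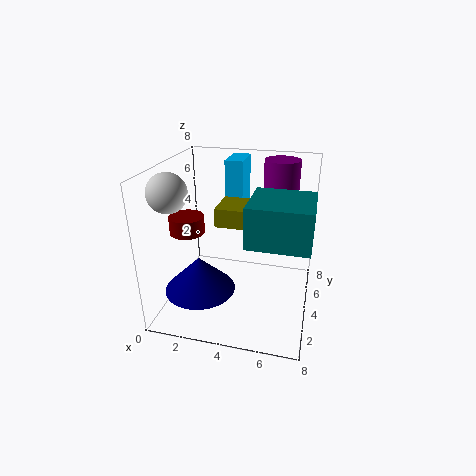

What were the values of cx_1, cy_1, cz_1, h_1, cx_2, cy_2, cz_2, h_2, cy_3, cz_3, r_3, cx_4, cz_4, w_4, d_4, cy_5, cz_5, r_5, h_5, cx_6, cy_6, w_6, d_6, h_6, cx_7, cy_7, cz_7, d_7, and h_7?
cx_1 = 2; cy_1 = 3; cz_1 = 1; h_1 = 2; cx_2 = 1; cy_2 = 4; cz_2 = 4; h_2 = 1; cy_3 = 2; cz_3 = 7; r_3 = 1; cx_4 = 5; cz_4 = 5; w_4 = 3; d_4 = 3; cy_5 = 6; cz_5 = 5; r_5 = 1; h_5 = 3; cx_6 = 3; cy_6 = 5; w_6 = 1; d_6 = 2; h_6 = 3; cx_7 = 3; cy_7 = 3; cz_7 = 5; d_7 = 2; h_7 = 1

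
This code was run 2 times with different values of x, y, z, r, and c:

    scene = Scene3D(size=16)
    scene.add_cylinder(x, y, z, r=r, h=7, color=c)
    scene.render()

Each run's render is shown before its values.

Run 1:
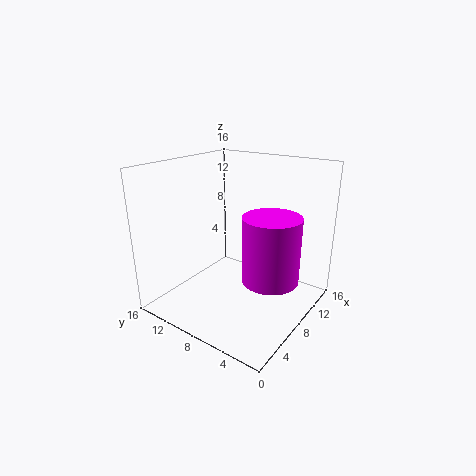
x = 7.5; y = 3.5; z = 4.5; r = 3; c = 'magenta'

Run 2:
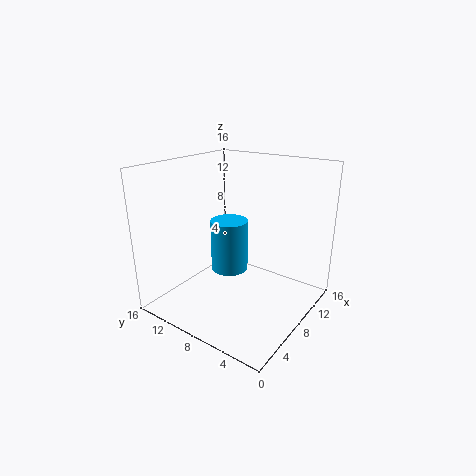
x = 13; y = 13; z = 0.5; r = 2.5; c = 'deepskyblue'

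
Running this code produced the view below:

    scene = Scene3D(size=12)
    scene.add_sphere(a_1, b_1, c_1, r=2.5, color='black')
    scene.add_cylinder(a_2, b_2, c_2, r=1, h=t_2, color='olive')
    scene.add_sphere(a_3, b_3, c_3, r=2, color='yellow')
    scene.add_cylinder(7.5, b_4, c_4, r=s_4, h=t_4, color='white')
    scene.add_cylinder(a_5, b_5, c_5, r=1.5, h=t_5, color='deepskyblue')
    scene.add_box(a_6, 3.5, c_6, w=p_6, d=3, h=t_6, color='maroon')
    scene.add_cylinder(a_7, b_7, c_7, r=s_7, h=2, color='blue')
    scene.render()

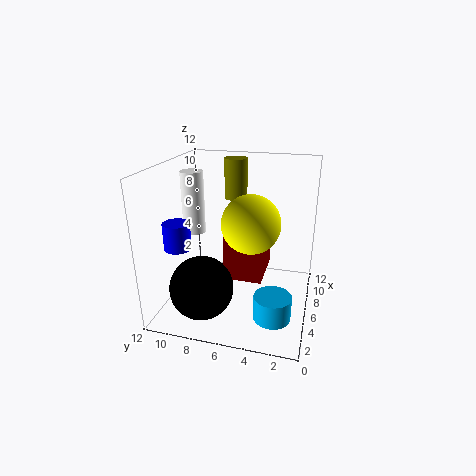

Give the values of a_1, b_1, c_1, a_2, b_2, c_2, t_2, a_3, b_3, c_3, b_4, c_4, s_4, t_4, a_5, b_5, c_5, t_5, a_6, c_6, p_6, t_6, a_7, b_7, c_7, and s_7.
a_1 = 2.5, b_1 = 8, c_1 = 3, a_2 = 9, b_2 = 7, c_2 = 8.5, t_2 = 3.5, a_3 = 2, b_3 = 4, c_3 = 9, b_4 = 10.5, c_4 = 5.5, s_4 = 1, t_4 = 5.5, a_5 = 3.5, b_5 = 2.5, c_5 = 0.5, t_5 = 2, a_6 = 3.5, c_6 = 3.5, p_6 = 4, t_6 = 5, a_7 = 2, b_7 = 9.5, c_7 = 6.5, s_7 = 1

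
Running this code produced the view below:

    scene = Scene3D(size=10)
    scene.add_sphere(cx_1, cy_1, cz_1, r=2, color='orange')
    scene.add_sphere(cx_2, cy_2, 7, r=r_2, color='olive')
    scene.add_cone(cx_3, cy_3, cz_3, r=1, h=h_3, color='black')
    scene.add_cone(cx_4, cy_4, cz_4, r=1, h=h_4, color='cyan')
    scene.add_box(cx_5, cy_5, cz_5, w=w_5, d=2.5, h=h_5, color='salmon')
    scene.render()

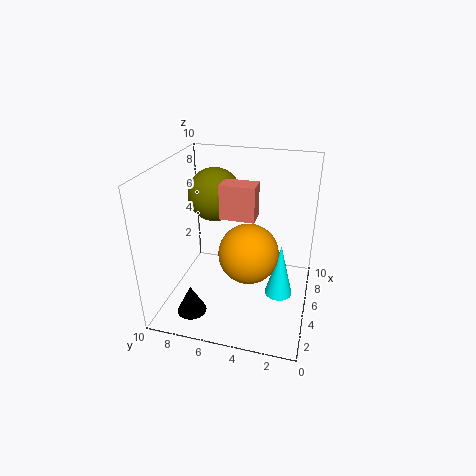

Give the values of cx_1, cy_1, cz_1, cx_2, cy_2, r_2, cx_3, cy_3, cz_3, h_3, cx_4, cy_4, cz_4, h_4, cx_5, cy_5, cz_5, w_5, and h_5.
cx_1 = 4
cy_1 = 4
cz_1 = 4.5
cx_2 = 7.5
cy_2 = 7.5
r_2 = 2
cx_3 = 2
cy_3 = 7.5
cz_3 = 0.5
h_3 = 2
cx_4 = 5.5
cy_4 = 2
cz_4 = 0.5
h_4 = 4
cx_5 = 5.5
cy_5 = 4
cz_5 = 6
w_5 = 1.5
h_5 = 2.5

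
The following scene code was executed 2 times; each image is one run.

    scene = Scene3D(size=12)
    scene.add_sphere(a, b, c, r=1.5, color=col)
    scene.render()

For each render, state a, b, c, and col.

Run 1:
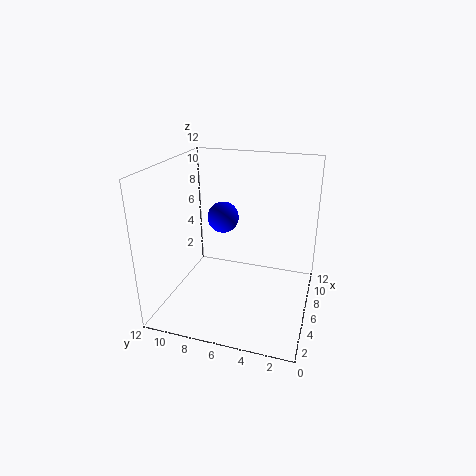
a = 10; b = 8.75; c = 6; col = 'blue'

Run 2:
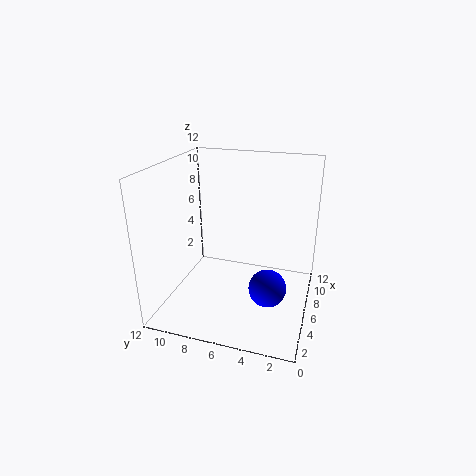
a = 4.25; b = 3; c = 2.75; col = 'blue'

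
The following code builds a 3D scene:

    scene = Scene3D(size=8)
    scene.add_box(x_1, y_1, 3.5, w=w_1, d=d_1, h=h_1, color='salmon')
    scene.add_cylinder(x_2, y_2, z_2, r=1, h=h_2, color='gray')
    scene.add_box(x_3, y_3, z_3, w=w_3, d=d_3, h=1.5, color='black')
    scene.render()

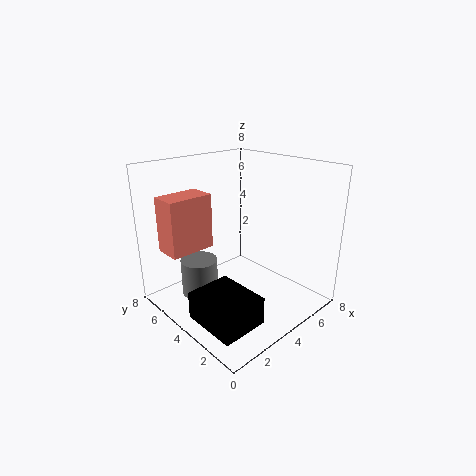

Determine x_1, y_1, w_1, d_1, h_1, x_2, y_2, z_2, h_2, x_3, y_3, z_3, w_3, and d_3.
x_1 = 0.5
y_1 = 5
w_1 = 2.5
d_1 = 1.5
h_1 = 3
x_2 = 2
y_2 = 5
z_2 = 1
h_2 = 2
x_3 = 0.5
y_3 = 1
z_3 = 0.5
w_3 = 2.5
d_3 = 3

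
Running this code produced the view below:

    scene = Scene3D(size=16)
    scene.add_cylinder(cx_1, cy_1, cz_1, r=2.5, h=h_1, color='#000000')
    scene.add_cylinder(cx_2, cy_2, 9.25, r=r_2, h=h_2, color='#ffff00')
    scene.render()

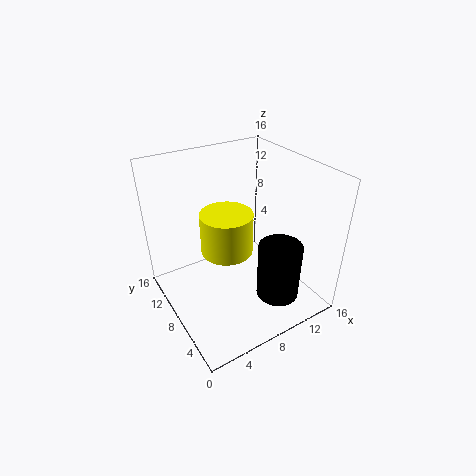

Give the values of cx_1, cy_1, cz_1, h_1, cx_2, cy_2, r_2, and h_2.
cx_1 = 11.75
cy_1 = 5
cz_1 = 0.5
h_1 = 6.75
cx_2 = 5
cy_2 = 5.25
r_2 = 2.5
h_2 = 4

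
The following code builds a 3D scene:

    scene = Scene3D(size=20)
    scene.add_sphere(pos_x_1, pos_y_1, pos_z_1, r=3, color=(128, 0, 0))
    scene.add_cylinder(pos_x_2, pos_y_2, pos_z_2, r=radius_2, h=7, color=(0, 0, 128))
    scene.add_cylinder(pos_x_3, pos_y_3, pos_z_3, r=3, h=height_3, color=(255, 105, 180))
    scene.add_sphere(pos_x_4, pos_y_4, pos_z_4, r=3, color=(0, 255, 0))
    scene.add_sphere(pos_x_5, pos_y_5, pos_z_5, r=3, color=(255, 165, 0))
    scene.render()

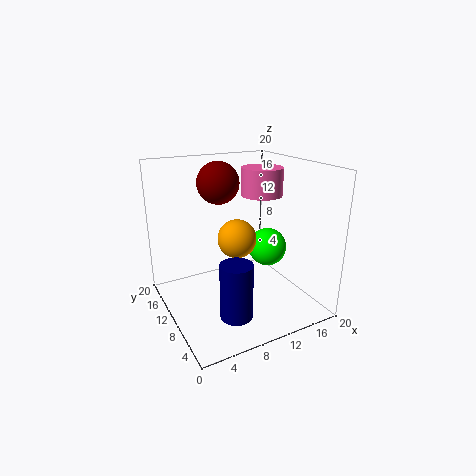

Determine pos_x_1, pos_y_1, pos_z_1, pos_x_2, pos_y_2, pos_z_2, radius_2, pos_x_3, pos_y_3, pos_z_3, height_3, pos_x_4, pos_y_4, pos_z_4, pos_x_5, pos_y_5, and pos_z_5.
pos_x_1 = 9; pos_y_1 = 14; pos_z_1 = 17; pos_x_2 = 6; pos_y_2 = 3; pos_z_2 = 3; radius_2 = 2; pos_x_3 = 15; pos_y_3 = 12; pos_z_3 = 15; height_3 = 4; pos_x_4 = 17; pos_y_4 = 13; pos_z_4 = 6; pos_x_5 = 12; pos_y_5 = 14; pos_z_5 = 8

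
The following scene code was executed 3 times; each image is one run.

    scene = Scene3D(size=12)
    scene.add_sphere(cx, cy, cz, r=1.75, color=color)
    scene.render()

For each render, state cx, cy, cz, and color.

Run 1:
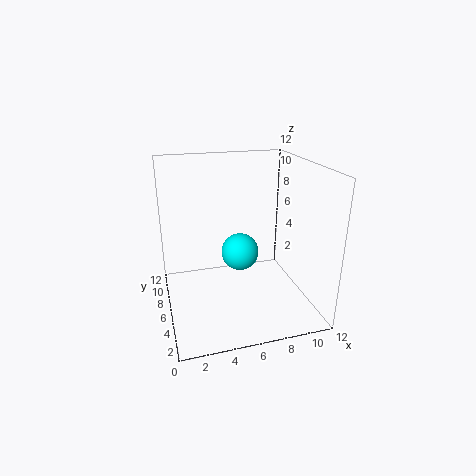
cx = 7, cy = 8.75, cz = 3.25, color = 'cyan'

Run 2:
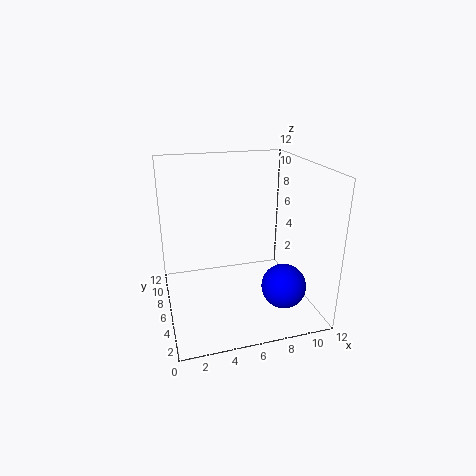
cx = 8.75, cy = 2.5, cz = 3, color = 'blue'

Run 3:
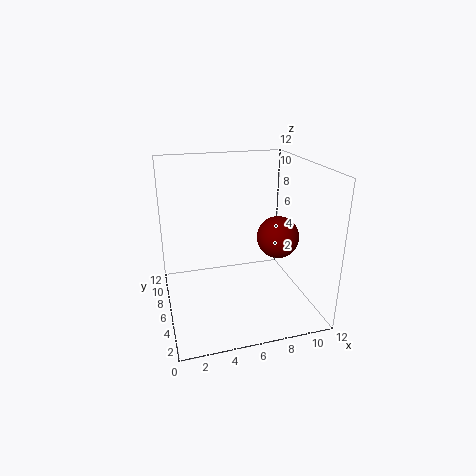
cx = 9.25, cy = 5.25, cz = 6, color = 'maroon'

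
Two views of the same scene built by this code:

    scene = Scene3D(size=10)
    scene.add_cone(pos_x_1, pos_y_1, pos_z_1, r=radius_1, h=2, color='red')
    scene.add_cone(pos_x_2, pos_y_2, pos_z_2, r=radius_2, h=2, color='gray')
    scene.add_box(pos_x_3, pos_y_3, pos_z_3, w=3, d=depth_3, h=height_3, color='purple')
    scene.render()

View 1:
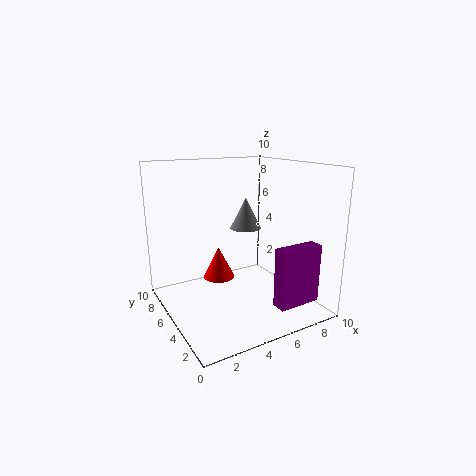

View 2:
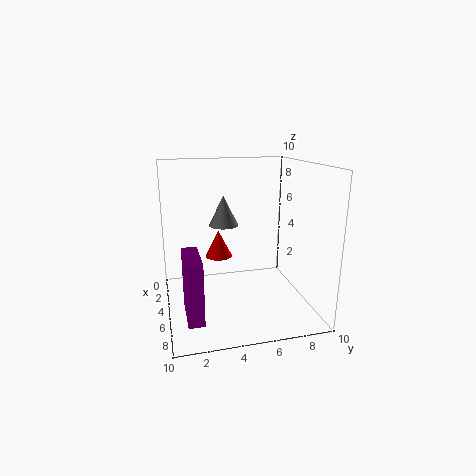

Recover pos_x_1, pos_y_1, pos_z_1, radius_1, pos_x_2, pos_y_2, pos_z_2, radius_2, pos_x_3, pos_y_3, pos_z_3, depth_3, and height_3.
pos_x_1 = 3
pos_y_1 = 4
pos_z_1 = 3
radius_1 = 1
pos_x_2 = 5
pos_y_2 = 4
pos_z_2 = 6
radius_2 = 1
pos_x_3 = 6
pos_y_3 = 1
pos_z_3 = 1
depth_3 = 1
height_3 = 4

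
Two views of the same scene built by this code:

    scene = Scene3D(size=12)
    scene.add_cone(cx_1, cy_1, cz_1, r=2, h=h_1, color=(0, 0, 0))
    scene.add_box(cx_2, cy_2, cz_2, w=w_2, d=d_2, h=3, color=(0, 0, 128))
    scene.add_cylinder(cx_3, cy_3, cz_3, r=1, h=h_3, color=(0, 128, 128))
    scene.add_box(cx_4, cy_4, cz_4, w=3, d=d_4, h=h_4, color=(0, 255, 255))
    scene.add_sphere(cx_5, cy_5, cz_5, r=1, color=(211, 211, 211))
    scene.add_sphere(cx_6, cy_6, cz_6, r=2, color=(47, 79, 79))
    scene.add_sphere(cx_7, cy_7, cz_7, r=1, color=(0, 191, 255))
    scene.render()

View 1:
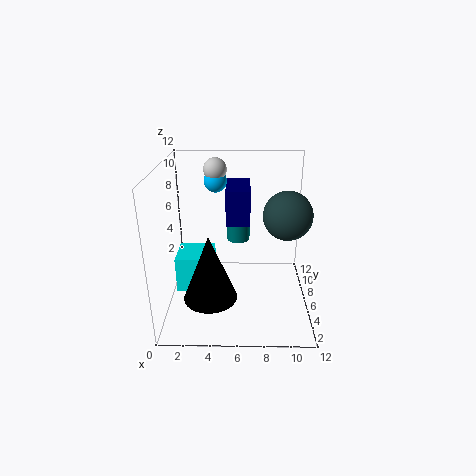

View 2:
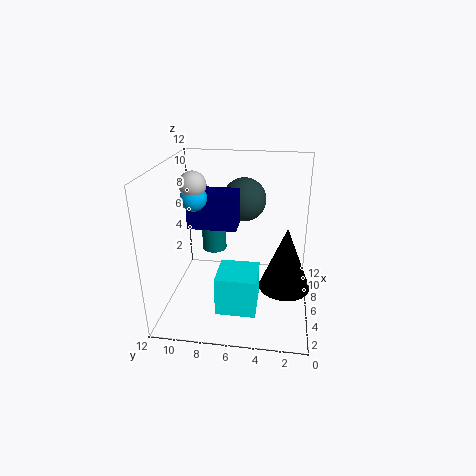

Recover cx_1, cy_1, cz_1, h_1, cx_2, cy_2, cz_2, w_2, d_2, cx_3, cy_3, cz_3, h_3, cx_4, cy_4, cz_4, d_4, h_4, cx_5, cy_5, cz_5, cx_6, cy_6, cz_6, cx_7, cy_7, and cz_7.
cx_1 = 4, cy_1 = 2, cz_1 = 3, h_1 = 5, cx_2 = 5, cy_2 = 6, cz_2 = 7, w_2 = 2, d_2 = 4, cx_3 = 6, cy_3 = 8, cz_3 = 5, h_3 = 2, cx_4 = 1, cy_4 = 4, cz_4 = 2, d_4 = 3, h_4 = 3, cx_5 = 4, cy_5 = 9, cz_5 = 11, cx_6 = 10, cy_6 = 6, cz_6 = 8, cx_7 = 4, cy_7 = 9, cz_7 = 10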